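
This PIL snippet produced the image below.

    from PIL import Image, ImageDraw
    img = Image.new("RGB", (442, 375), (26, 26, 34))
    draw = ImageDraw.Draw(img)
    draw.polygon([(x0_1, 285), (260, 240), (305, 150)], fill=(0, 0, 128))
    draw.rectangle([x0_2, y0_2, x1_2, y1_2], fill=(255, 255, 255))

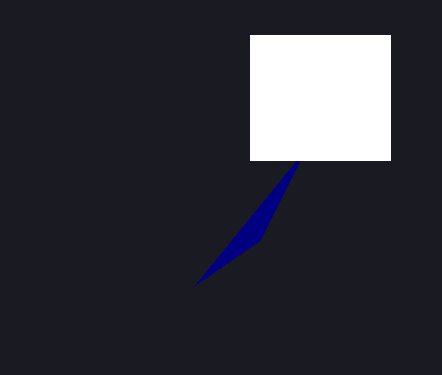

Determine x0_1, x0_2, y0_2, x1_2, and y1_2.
x0_1 = 195; x0_2 = 250; y0_2 = 35; x1_2 = 390; y1_2 = 160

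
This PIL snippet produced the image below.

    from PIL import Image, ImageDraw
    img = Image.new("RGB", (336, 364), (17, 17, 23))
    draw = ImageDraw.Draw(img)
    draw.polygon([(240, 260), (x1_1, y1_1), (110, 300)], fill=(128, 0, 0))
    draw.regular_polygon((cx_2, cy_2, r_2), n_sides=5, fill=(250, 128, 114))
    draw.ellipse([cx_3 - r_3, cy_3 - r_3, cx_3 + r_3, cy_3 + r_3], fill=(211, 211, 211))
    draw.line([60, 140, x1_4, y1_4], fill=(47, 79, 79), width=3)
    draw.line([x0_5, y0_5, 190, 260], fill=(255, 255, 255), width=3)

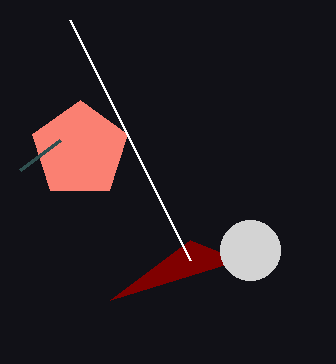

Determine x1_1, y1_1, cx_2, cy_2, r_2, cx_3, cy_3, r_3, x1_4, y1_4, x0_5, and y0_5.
x1_1 = 190, y1_1 = 240, cx_2 = 80, cy_2 = 150, r_2 = 50, cx_3 = 250, cy_3 = 250, r_3 = 30, x1_4 = 20, y1_4 = 170, x0_5 = 70, y0_5 = 20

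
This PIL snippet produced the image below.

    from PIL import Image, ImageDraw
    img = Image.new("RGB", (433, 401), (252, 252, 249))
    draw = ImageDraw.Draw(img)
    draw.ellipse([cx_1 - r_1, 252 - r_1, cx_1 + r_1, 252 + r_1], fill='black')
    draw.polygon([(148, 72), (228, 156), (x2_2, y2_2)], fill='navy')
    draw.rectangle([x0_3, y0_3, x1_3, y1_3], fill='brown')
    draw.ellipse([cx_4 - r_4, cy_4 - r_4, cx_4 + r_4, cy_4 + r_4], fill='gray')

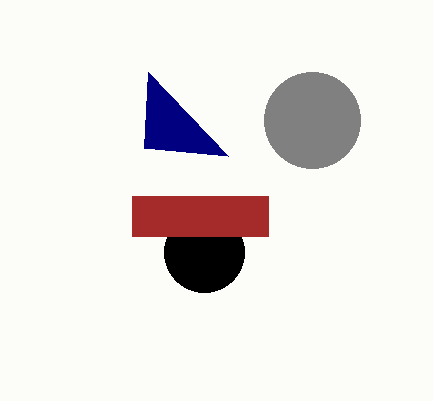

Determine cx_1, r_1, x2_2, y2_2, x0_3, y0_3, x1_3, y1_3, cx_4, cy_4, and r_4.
cx_1 = 204; r_1 = 40; x2_2 = 144; y2_2 = 148; x0_3 = 132; y0_3 = 196; x1_3 = 268; y1_3 = 236; cx_4 = 312; cy_4 = 120; r_4 = 48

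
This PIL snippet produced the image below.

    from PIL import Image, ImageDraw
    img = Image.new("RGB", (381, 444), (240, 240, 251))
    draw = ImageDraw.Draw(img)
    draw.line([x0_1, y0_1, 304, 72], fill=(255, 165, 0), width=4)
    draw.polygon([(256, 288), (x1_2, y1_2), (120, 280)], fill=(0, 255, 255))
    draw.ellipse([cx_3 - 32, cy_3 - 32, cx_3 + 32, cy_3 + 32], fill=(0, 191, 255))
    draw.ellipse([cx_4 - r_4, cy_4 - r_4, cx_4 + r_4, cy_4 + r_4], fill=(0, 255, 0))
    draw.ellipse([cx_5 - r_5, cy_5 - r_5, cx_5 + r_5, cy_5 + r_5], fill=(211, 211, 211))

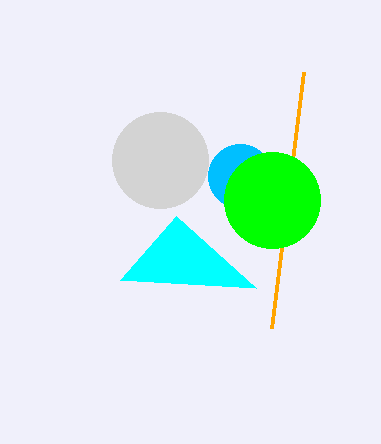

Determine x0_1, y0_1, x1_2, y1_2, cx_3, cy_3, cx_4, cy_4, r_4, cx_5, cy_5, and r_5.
x0_1 = 272
y0_1 = 328
x1_2 = 176
y1_2 = 216
cx_3 = 240
cy_3 = 176
cx_4 = 272
cy_4 = 200
r_4 = 48
cx_5 = 160
cy_5 = 160
r_5 = 48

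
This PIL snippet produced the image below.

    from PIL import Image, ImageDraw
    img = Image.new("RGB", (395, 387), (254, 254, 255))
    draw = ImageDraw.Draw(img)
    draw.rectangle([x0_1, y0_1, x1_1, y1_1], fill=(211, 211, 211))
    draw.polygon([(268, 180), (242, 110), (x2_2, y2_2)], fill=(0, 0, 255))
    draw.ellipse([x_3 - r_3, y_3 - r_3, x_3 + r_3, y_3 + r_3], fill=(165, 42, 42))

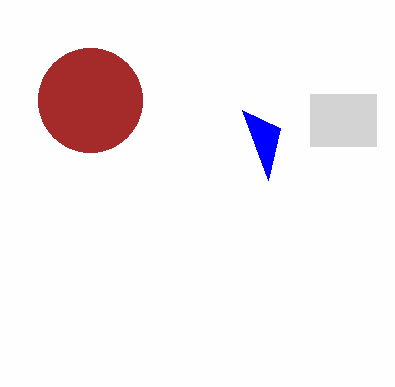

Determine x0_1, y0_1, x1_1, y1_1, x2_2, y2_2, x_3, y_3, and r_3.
x0_1 = 310, y0_1 = 94, x1_1 = 376, y1_1 = 146, x2_2 = 280, y2_2 = 128, x_3 = 90, y_3 = 100, r_3 = 52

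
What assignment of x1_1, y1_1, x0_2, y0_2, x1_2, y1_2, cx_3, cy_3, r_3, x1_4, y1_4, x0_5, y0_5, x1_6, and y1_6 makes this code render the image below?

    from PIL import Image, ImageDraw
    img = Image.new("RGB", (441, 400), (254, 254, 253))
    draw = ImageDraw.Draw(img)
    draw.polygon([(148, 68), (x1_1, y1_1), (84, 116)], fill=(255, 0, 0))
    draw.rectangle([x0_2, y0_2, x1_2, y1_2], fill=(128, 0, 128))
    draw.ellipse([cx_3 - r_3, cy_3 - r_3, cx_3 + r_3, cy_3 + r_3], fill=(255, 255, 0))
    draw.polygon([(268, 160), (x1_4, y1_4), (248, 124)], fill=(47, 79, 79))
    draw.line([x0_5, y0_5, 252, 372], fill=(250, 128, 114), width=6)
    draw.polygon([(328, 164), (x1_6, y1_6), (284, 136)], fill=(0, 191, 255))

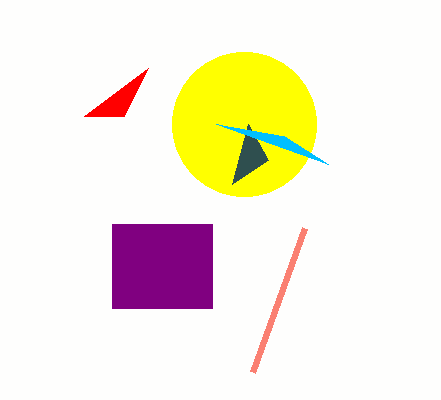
x1_1 = 124
y1_1 = 116
x0_2 = 112
y0_2 = 224
x1_2 = 212
y1_2 = 308
cx_3 = 244
cy_3 = 124
r_3 = 72
x1_4 = 232
y1_4 = 184
x0_5 = 304
y0_5 = 228
x1_6 = 216
y1_6 = 124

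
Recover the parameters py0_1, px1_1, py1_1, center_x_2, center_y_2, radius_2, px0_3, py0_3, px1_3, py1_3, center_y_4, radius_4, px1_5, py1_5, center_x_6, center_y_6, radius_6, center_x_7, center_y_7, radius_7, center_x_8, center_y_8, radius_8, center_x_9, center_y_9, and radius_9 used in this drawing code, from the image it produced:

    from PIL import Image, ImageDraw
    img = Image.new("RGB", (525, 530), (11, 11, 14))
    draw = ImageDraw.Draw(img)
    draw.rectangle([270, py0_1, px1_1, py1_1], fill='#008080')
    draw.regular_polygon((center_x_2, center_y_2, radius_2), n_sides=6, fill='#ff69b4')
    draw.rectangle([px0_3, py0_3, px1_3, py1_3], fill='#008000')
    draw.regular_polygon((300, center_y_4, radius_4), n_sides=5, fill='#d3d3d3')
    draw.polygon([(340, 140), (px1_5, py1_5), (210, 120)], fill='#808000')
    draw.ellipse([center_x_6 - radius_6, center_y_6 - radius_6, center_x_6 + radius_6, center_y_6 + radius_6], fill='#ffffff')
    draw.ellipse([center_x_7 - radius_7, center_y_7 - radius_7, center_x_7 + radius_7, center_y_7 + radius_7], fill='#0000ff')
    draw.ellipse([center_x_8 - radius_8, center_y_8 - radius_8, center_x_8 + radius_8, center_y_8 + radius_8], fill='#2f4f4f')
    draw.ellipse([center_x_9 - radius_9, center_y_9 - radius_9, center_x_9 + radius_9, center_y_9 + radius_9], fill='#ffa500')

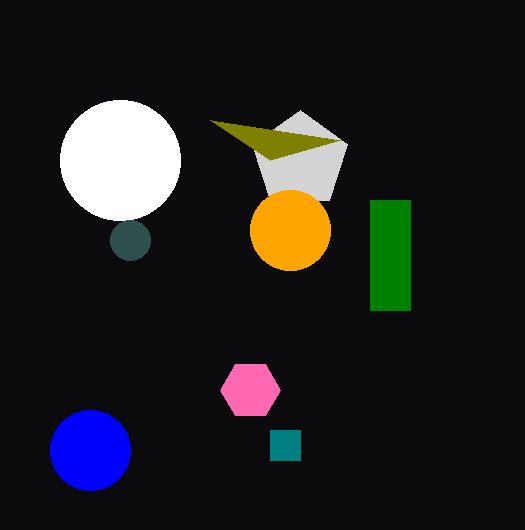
py0_1 = 430
px1_1 = 300
py1_1 = 460
center_x_2 = 250
center_y_2 = 390
radius_2 = 30
px0_3 = 370
py0_3 = 200
px1_3 = 410
py1_3 = 310
center_y_4 = 160
radius_4 = 50
px1_5 = 270
py1_5 = 160
center_x_6 = 120
center_y_6 = 160
radius_6 = 60
center_x_7 = 90
center_y_7 = 450
radius_7 = 40
center_x_8 = 130
center_y_8 = 240
radius_8 = 20
center_x_9 = 290
center_y_9 = 230
radius_9 = 40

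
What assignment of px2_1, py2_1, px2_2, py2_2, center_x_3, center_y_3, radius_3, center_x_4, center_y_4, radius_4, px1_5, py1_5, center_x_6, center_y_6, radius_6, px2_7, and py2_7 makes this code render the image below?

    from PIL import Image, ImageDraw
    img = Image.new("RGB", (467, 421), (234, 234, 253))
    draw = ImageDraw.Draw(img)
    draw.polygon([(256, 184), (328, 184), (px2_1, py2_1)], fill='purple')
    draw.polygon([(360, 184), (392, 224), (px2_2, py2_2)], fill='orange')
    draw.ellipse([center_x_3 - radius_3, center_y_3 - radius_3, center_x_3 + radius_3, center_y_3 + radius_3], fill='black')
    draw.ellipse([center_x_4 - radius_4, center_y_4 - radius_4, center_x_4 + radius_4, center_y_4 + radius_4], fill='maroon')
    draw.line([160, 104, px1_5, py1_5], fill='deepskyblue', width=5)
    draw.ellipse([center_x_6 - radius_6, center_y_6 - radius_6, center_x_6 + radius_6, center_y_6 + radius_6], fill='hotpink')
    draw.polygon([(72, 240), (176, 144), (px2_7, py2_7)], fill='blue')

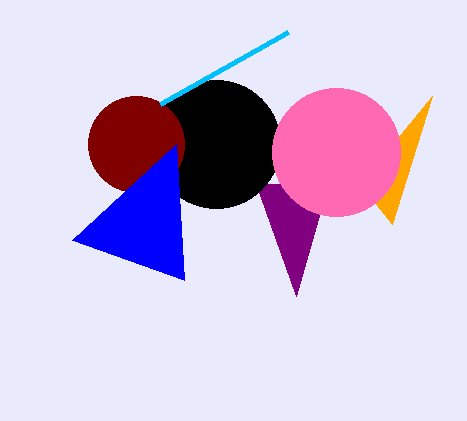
px2_1 = 296; py2_1 = 296; px2_2 = 432; py2_2 = 96; center_x_3 = 216; center_y_3 = 144; radius_3 = 64; center_x_4 = 136; center_y_4 = 144; radius_4 = 48; px1_5 = 288; py1_5 = 32; center_x_6 = 336; center_y_6 = 152; radius_6 = 64; px2_7 = 184; py2_7 = 280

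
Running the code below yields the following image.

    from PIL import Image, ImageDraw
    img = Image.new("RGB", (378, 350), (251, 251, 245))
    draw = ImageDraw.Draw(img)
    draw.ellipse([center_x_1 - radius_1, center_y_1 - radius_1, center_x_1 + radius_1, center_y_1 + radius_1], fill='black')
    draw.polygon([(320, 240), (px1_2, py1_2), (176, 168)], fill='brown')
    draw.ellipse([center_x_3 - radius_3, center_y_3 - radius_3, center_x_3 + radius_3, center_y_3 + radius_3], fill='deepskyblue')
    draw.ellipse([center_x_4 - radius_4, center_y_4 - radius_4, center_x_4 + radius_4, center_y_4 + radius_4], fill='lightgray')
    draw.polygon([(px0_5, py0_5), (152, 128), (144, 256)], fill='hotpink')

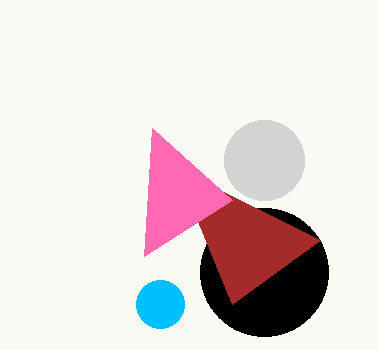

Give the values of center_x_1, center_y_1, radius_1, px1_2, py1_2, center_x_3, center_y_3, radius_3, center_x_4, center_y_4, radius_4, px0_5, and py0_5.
center_x_1 = 264; center_y_1 = 272; radius_1 = 64; px1_2 = 232; py1_2 = 304; center_x_3 = 160; center_y_3 = 304; radius_3 = 24; center_x_4 = 264; center_y_4 = 160; radius_4 = 40; px0_5 = 232; py0_5 = 200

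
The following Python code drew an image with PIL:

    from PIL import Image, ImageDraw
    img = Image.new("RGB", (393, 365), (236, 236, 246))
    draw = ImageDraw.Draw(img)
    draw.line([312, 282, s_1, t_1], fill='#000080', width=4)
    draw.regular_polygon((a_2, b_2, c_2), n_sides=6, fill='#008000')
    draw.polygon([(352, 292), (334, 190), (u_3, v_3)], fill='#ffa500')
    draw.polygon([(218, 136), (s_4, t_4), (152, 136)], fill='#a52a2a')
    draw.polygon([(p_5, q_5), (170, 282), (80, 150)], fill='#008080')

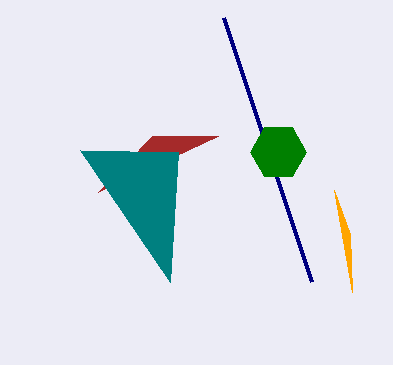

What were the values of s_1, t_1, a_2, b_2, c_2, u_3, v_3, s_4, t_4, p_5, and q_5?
s_1 = 224, t_1 = 18, a_2 = 278, b_2 = 152, c_2 = 28, u_3 = 350, v_3 = 234, s_4 = 98, t_4 = 192, p_5 = 178, q_5 = 152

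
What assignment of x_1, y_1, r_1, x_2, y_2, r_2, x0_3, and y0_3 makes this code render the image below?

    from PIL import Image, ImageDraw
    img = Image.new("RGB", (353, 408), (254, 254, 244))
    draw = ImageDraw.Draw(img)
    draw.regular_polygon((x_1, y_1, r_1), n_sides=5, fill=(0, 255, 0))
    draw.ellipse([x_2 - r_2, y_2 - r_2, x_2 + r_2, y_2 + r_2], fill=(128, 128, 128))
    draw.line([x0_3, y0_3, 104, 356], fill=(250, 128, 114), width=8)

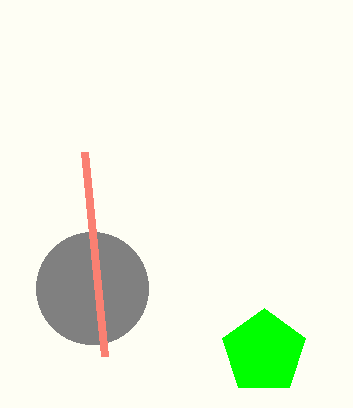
x_1 = 264
y_1 = 352
r_1 = 44
x_2 = 92
y_2 = 288
r_2 = 56
x0_3 = 84
y0_3 = 152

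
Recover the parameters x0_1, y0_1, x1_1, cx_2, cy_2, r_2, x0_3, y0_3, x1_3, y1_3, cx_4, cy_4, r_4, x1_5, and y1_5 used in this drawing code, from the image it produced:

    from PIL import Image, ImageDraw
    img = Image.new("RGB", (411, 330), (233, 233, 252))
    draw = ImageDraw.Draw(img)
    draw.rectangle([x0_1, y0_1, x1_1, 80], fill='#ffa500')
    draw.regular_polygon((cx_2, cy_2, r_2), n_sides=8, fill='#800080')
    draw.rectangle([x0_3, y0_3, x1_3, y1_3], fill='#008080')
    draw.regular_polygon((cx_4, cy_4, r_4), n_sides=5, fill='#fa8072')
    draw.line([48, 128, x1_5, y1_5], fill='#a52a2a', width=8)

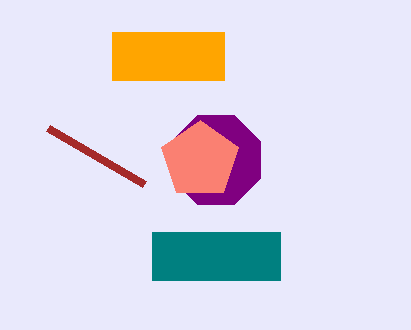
x0_1 = 112; y0_1 = 32; x1_1 = 224; cx_2 = 216; cy_2 = 160; r_2 = 48; x0_3 = 152; y0_3 = 232; x1_3 = 280; y1_3 = 280; cx_4 = 200; cy_4 = 160; r_4 = 40; x1_5 = 144; y1_5 = 184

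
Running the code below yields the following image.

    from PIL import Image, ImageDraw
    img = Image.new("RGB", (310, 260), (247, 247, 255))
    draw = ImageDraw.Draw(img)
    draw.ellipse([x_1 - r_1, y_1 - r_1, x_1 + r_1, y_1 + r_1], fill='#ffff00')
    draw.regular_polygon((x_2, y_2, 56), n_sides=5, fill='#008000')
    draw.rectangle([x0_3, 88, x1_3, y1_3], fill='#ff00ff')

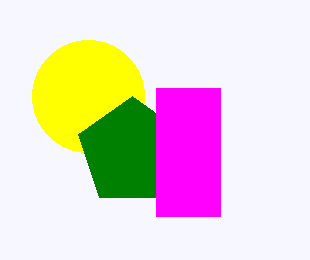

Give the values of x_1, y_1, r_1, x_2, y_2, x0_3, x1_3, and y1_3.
x_1 = 88, y_1 = 96, r_1 = 56, x_2 = 132, y_2 = 152, x0_3 = 156, x1_3 = 220, y1_3 = 216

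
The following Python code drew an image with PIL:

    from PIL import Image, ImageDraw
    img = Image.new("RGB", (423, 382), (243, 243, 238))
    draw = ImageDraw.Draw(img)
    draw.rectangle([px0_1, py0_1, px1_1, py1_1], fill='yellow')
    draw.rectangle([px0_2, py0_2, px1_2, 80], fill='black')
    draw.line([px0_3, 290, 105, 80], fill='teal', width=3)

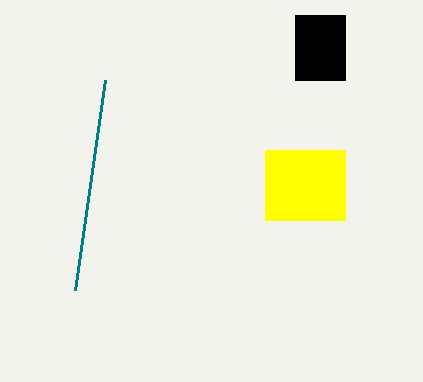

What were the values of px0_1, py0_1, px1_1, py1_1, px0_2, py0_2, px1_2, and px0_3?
px0_1 = 265
py0_1 = 150
px1_1 = 345
py1_1 = 220
px0_2 = 295
py0_2 = 15
px1_2 = 345
px0_3 = 75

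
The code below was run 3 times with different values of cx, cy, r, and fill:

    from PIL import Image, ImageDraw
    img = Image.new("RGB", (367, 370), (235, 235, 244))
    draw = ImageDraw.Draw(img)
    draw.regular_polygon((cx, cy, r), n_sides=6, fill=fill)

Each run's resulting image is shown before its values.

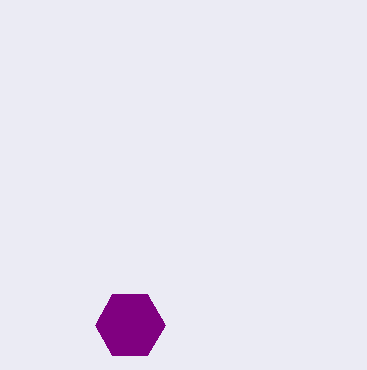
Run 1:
cx = 130; cy = 325; r = 35; fill = 'purple'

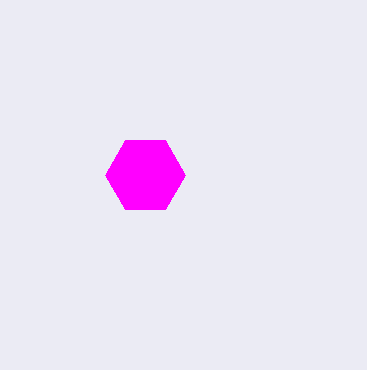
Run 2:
cx = 145; cy = 175; r = 40; fill = 'magenta'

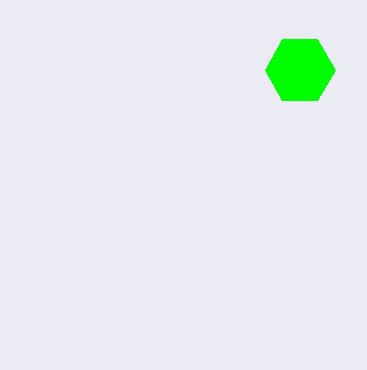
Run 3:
cx = 300
cy = 70
r = 35
fill = 'lime'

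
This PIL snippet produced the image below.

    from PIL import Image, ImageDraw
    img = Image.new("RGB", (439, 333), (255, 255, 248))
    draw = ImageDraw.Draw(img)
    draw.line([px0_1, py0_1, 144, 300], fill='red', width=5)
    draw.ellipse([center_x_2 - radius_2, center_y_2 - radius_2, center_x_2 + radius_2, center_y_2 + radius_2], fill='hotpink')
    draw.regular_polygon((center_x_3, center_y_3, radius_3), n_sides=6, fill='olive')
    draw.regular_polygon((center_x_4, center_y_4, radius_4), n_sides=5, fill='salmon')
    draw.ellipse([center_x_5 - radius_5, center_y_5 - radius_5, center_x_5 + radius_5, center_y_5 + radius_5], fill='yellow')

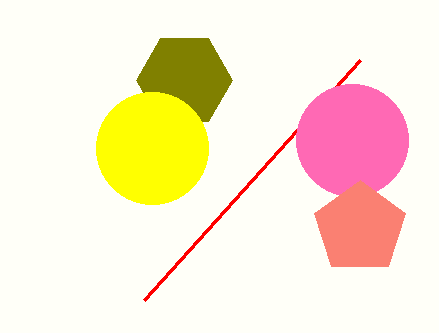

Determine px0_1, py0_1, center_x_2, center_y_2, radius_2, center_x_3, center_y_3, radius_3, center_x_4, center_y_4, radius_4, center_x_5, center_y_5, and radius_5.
px0_1 = 360
py0_1 = 60
center_x_2 = 352
center_y_2 = 140
radius_2 = 56
center_x_3 = 184
center_y_3 = 80
radius_3 = 48
center_x_4 = 360
center_y_4 = 228
radius_4 = 48
center_x_5 = 152
center_y_5 = 148
radius_5 = 56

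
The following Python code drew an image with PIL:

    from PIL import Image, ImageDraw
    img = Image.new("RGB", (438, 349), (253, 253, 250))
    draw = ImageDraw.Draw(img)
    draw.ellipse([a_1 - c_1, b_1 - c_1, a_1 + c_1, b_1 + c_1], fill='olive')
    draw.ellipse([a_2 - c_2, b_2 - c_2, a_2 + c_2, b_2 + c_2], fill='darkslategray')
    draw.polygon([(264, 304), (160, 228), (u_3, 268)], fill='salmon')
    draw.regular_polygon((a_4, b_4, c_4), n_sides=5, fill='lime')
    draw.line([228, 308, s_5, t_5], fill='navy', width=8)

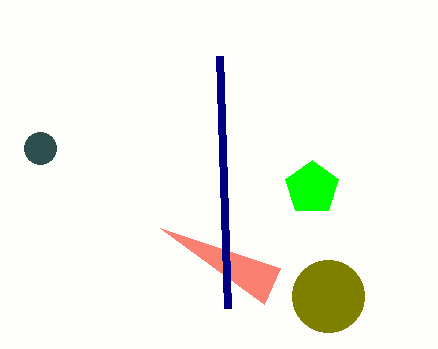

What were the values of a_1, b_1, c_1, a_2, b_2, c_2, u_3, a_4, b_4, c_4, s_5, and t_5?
a_1 = 328
b_1 = 296
c_1 = 36
a_2 = 40
b_2 = 148
c_2 = 16
u_3 = 280
a_4 = 312
b_4 = 188
c_4 = 28
s_5 = 220
t_5 = 56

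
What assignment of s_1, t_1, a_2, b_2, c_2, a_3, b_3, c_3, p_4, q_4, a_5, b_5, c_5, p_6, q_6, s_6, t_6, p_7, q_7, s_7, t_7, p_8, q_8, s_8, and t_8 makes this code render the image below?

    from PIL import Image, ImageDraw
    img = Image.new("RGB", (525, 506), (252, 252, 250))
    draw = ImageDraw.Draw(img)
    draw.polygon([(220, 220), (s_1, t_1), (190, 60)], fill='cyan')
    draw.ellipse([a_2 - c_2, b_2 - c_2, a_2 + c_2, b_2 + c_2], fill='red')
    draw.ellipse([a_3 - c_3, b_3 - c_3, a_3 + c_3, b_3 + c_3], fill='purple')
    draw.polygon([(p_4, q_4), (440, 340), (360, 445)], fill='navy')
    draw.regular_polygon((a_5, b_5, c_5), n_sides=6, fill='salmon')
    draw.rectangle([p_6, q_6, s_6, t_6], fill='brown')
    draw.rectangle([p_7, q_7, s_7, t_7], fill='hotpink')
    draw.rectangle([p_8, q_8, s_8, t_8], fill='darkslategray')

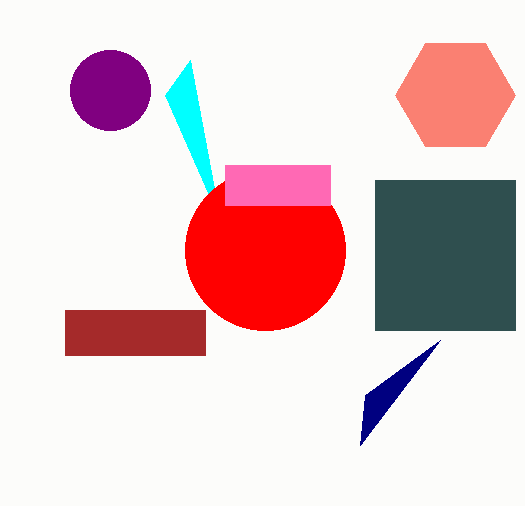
s_1 = 165; t_1 = 95; a_2 = 265; b_2 = 250; c_2 = 80; a_3 = 110; b_3 = 90; c_3 = 40; p_4 = 365; q_4 = 395; a_5 = 455; b_5 = 95; c_5 = 60; p_6 = 65; q_6 = 310; s_6 = 205; t_6 = 355; p_7 = 225; q_7 = 165; s_7 = 330; t_7 = 205; p_8 = 375; q_8 = 180; s_8 = 515; t_8 = 330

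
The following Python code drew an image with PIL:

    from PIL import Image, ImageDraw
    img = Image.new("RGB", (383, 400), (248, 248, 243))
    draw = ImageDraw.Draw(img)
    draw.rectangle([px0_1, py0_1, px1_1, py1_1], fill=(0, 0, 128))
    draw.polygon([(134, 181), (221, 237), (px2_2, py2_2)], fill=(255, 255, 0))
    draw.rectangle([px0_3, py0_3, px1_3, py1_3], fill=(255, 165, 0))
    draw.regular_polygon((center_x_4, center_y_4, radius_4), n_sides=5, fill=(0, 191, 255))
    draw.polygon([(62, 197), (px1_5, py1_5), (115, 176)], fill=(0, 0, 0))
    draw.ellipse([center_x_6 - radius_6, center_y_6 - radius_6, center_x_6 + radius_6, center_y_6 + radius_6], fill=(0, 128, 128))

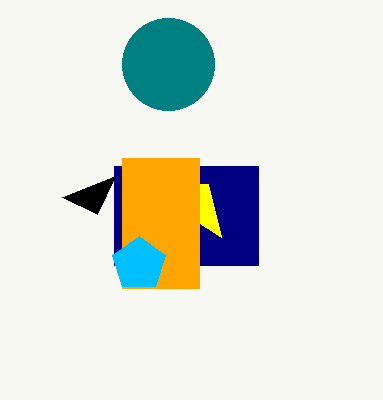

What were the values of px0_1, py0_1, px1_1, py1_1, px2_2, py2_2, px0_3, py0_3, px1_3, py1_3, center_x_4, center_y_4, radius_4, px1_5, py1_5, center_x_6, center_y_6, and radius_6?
px0_1 = 114
py0_1 = 166
px1_1 = 258
py1_1 = 265
px2_2 = 208
py2_2 = 184
px0_3 = 122
py0_3 = 158
px1_3 = 199
py1_3 = 288
center_x_4 = 139
center_y_4 = 264
radius_4 = 28
px1_5 = 97
py1_5 = 214
center_x_6 = 168
center_y_6 = 64
radius_6 = 46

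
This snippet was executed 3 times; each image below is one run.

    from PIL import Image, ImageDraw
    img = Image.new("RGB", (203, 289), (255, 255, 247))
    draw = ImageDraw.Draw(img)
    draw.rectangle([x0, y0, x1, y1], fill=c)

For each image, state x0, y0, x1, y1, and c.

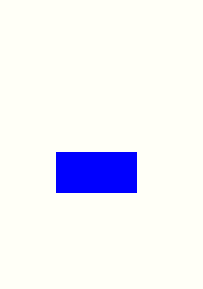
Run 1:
x0 = 56, y0 = 152, x1 = 136, y1 = 192, c = 'blue'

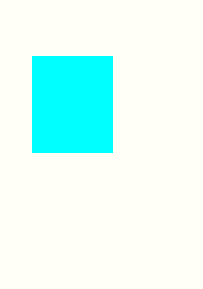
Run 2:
x0 = 32
y0 = 56
x1 = 112
y1 = 152
c = 'cyan'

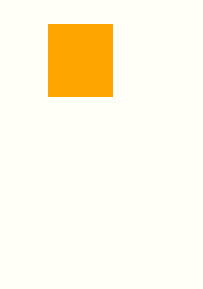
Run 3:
x0 = 48; y0 = 24; x1 = 112; y1 = 96; c = 'orange'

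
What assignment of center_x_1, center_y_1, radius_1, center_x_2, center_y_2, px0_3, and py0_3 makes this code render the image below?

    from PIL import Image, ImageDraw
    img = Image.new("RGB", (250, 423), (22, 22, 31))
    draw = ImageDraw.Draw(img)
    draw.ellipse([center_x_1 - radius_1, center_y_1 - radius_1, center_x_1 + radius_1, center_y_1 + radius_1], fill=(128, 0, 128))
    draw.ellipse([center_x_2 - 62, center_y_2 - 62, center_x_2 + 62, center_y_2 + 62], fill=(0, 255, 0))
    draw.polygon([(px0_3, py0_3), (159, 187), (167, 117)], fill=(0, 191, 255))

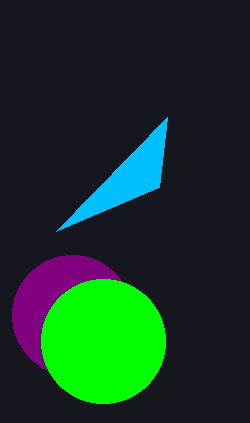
center_x_1 = 72
center_y_1 = 315
radius_1 = 60
center_x_2 = 103
center_y_2 = 341
px0_3 = 56
py0_3 = 231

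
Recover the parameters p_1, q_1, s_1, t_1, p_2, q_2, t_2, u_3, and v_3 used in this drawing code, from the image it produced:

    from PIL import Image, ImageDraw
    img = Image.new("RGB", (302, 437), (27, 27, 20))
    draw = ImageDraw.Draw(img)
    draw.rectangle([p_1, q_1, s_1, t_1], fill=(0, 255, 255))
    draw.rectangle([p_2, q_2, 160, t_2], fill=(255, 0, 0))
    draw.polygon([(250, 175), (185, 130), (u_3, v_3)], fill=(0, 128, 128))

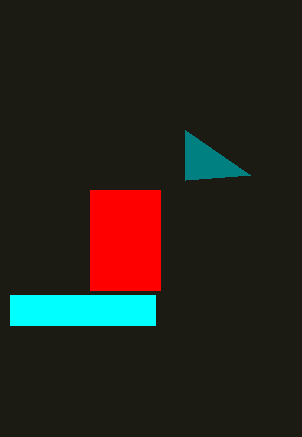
p_1 = 10, q_1 = 295, s_1 = 155, t_1 = 325, p_2 = 90, q_2 = 190, t_2 = 290, u_3 = 185, v_3 = 180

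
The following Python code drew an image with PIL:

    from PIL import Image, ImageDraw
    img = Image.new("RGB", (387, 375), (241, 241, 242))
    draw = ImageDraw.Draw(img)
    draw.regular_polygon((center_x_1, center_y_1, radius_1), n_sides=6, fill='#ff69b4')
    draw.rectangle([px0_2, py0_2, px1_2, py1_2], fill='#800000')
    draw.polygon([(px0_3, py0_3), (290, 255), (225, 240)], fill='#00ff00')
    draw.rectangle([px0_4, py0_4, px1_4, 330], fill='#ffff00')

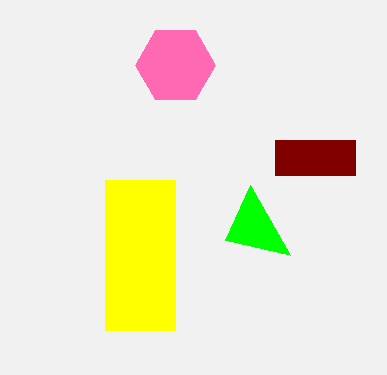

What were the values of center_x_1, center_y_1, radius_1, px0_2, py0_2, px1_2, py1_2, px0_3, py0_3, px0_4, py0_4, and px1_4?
center_x_1 = 175, center_y_1 = 65, radius_1 = 40, px0_2 = 275, py0_2 = 140, px1_2 = 355, py1_2 = 175, px0_3 = 250, py0_3 = 185, px0_4 = 105, py0_4 = 180, px1_4 = 175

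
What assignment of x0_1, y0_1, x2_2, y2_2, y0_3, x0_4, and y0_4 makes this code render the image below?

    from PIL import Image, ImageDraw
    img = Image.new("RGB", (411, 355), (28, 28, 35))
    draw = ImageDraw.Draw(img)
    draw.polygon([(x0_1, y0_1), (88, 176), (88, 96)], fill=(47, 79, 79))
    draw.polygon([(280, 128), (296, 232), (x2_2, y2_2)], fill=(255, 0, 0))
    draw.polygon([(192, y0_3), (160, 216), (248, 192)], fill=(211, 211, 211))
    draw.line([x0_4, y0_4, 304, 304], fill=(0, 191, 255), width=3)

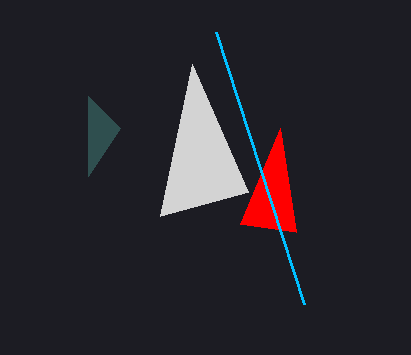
x0_1 = 120
y0_1 = 128
x2_2 = 240
y2_2 = 224
y0_3 = 64
x0_4 = 216
y0_4 = 32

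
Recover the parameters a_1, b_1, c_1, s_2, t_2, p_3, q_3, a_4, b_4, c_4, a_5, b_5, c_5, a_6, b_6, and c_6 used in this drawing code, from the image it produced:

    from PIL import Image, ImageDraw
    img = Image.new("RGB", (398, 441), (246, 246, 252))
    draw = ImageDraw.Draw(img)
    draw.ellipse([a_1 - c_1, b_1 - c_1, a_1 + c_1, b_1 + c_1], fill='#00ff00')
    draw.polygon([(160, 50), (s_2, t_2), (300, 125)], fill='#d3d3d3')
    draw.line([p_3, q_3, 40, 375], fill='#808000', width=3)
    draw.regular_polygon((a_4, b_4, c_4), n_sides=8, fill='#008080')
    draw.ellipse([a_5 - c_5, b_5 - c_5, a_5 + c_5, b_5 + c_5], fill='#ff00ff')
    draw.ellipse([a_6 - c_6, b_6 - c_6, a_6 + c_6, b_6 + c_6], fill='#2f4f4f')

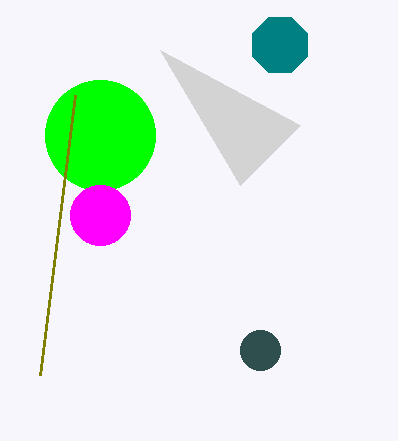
a_1 = 100
b_1 = 135
c_1 = 55
s_2 = 240
t_2 = 185
p_3 = 75
q_3 = 95
a_4 = 280
b_4 = 45
c_4 = 30
a_5 = 100
b_5 = 215
c_5 = 30
a_6 = 260
b_6 = 350
c_6 = 20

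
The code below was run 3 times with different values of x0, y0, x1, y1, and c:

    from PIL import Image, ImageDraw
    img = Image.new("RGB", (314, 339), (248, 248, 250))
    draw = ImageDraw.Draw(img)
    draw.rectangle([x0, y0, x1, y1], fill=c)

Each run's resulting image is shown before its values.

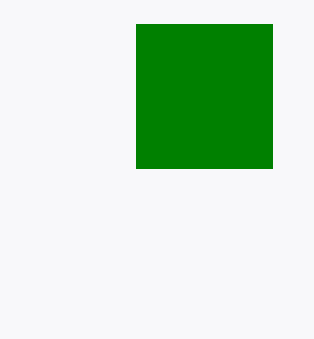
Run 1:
x0 = 136
y0 = 24
x1 = 272
y1 = 168
c = 'green'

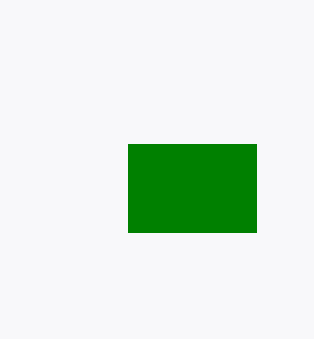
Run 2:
x0 = 128, y0 = 144, x1 = 256, y1 = 232, c = 'green'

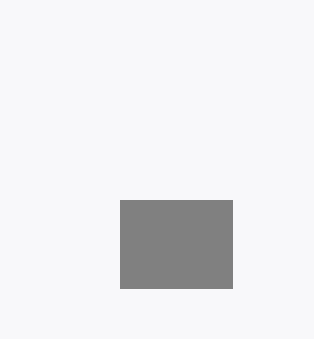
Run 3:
x0 = 120
y0 = 200
x1 = 232
y1 = 288
c = 'gray'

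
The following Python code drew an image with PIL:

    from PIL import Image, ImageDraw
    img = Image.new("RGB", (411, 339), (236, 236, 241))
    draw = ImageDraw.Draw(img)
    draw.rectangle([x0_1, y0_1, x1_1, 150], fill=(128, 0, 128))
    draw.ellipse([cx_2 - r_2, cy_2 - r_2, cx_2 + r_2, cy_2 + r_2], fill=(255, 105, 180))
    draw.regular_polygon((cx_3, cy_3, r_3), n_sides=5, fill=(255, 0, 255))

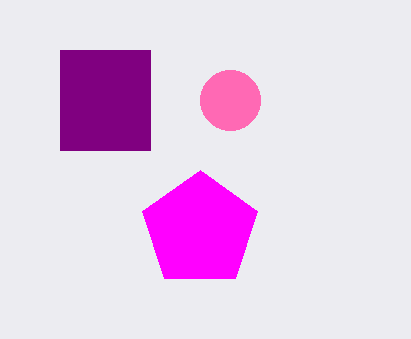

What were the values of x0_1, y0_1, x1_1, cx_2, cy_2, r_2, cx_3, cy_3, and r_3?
x0_1 = 60; y0_1 = 50; x1_1 = 150; cx_2 = 230; cy_2 = 100; r_2 = 30; cx_3 = 200; cy_3 = 230; r_3 = 60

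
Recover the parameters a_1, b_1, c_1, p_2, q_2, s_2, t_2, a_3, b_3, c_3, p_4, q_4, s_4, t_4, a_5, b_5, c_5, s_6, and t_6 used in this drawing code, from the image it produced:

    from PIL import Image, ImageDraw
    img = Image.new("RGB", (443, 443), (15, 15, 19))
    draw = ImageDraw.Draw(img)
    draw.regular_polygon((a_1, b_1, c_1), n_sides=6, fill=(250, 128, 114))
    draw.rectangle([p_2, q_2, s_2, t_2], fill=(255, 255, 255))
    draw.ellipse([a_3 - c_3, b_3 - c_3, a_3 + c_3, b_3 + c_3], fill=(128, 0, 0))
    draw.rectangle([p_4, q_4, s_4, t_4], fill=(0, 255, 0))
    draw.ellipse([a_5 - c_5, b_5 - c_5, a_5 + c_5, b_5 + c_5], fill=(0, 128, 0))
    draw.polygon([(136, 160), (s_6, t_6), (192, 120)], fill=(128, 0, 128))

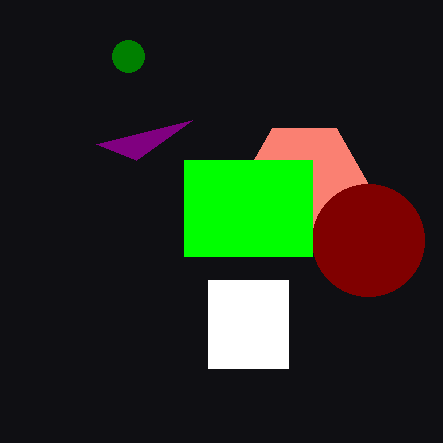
a_1 = 304, b_1 = 184, c_1 = 64, p_2 = 208, q_2 = 280, s_2 = 288, t_2 = 368, a_3 = 368, b_3 = 240, c_3 = 56, p_4 = 184, q_4 = 160, s_4 = 312, t_4 = 256, a_5 = 128, b_5 = 56, c_5 = 16, s_6 = 96, t_6 = 144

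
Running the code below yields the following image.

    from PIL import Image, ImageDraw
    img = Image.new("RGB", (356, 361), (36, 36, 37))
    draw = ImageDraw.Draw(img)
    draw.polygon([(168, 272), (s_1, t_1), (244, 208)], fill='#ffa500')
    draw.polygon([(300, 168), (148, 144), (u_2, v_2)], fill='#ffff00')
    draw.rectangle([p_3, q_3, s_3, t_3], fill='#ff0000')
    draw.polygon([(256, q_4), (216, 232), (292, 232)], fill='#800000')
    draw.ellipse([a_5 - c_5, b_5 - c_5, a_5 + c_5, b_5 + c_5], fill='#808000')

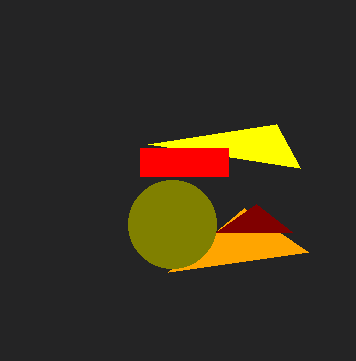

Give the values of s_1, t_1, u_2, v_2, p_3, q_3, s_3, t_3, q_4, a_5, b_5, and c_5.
s_1 = 308; t_1 = 252; u_2 = 276; v_2 = 124; p_3 = 140; q_3 = 148; s_3 = 228; t_3 = 176; q_4 = 204; a_5 = 172; b_5 = 224; c_5 = 44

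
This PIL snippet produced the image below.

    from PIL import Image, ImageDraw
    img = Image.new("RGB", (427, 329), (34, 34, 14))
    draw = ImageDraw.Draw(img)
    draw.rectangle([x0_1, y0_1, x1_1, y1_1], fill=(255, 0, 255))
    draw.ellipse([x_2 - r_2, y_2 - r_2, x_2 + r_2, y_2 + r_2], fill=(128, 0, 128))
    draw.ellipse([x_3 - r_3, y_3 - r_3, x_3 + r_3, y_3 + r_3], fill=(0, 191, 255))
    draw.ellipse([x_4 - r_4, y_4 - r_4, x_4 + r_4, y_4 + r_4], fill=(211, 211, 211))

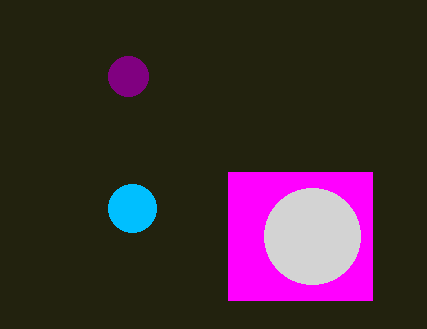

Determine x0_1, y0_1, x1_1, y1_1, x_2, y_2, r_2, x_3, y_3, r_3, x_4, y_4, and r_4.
x0_1 = 228, y0_1 = 172, x1_1 = 372, y1_1 = 300, x_2 = 128, y_2 = 76, r_2 = 20, x_3 = 132, y_3 = 208, r_3 = 24, x_4 = 312, y_4 = 236, r_4 = 48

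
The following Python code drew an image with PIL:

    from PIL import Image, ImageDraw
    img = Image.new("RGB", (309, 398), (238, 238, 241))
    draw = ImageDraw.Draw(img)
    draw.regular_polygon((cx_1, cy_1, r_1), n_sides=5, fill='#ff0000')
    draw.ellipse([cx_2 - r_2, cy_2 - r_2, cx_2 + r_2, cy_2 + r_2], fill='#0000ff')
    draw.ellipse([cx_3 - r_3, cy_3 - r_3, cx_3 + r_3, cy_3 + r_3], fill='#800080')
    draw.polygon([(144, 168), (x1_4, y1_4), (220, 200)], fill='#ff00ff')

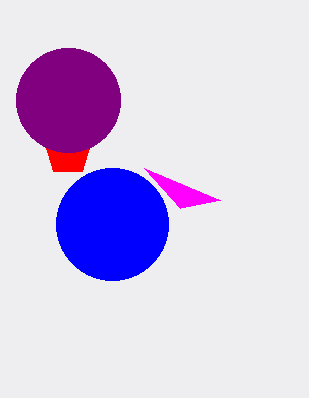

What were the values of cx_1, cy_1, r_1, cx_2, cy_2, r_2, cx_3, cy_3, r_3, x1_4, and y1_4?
cx_1 = 68, cy_1 = 152, r_1 = 24, cx_2 = 112, cy_2 = 224, r_2 = 56, cx_3 = 68, cy_3 = 100, r_3 = 52, x1_4 = 180, y1_4 = 208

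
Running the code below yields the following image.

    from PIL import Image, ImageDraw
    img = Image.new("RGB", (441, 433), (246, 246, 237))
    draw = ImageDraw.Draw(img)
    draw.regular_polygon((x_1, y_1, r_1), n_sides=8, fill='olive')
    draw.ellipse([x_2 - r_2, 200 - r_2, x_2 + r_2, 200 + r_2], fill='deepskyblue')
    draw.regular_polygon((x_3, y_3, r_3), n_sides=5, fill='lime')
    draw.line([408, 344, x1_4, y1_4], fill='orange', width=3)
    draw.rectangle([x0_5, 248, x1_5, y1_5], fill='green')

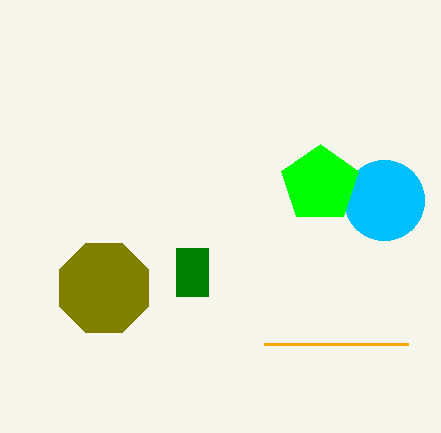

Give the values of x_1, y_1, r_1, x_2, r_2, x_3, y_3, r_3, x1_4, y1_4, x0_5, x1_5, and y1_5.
x_1 = 104
y_1 = 288
r_1 = 48
x_2 = 384
r_2 = 40
x_3 = 320
y_3 = 184
r_3 = 40
x1_4 = 264
y1_4 = 344
x0_5 = 176
x1_5 = 208
y1_5 = 296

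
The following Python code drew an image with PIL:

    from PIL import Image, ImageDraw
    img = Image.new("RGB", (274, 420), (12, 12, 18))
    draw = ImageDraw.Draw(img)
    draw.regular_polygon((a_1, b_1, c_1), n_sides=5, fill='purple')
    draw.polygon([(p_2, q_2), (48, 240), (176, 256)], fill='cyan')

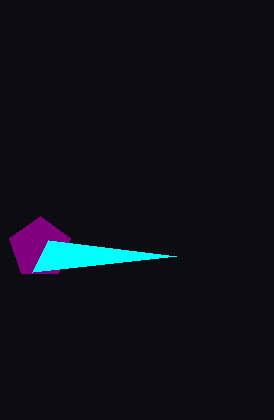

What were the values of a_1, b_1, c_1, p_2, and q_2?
a_1 = 40, b_1 = 248, c_1 = 32, p_2 = 32, q_2 = 272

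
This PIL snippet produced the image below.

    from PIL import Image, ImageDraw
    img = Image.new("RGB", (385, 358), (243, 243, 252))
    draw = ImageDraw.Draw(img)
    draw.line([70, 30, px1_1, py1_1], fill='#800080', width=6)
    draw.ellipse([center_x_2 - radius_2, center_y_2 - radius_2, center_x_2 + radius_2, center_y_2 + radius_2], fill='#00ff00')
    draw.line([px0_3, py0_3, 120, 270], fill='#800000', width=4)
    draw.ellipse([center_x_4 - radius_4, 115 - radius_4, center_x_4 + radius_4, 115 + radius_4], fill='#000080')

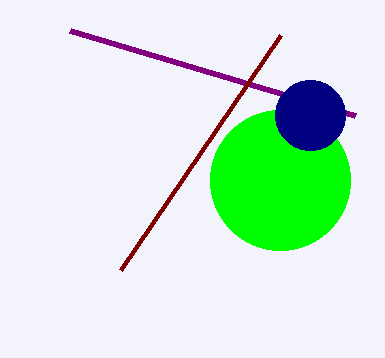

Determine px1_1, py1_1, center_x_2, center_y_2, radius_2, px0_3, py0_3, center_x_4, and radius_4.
px1_1 = 355
py1_1 = 115
center_x_2 = 280
center_y_2 = 180
radius_2 = 70
px0_3 = 280
py0_3 = 35
center_x_4 = 310
radius_4 = 35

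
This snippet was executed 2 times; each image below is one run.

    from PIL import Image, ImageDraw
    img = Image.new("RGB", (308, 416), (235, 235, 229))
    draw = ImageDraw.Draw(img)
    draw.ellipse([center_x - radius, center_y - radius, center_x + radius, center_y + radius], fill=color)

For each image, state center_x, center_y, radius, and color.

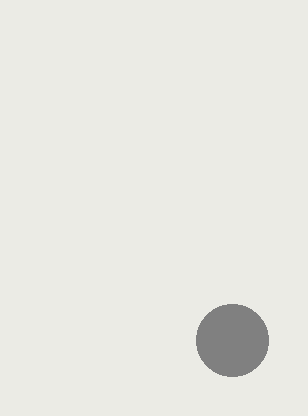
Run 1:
center_x = 232, center_y = 340, radius = 36, color = 'gray'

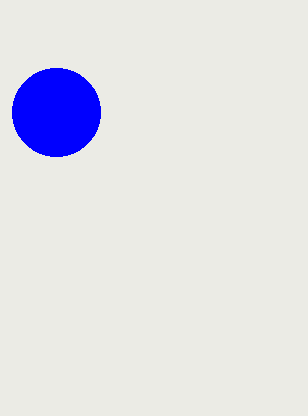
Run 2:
center_x = 56, center_y = 112, radius = 44, color = 'blue'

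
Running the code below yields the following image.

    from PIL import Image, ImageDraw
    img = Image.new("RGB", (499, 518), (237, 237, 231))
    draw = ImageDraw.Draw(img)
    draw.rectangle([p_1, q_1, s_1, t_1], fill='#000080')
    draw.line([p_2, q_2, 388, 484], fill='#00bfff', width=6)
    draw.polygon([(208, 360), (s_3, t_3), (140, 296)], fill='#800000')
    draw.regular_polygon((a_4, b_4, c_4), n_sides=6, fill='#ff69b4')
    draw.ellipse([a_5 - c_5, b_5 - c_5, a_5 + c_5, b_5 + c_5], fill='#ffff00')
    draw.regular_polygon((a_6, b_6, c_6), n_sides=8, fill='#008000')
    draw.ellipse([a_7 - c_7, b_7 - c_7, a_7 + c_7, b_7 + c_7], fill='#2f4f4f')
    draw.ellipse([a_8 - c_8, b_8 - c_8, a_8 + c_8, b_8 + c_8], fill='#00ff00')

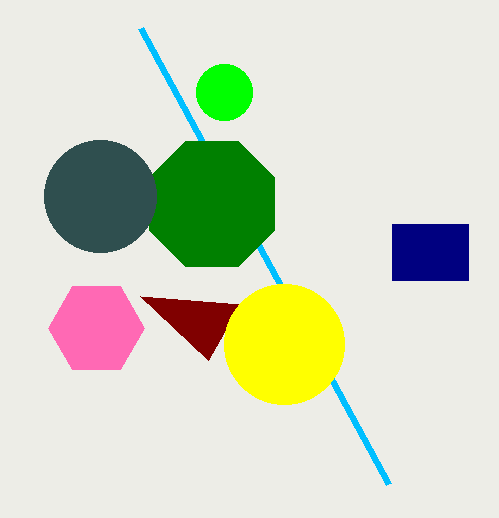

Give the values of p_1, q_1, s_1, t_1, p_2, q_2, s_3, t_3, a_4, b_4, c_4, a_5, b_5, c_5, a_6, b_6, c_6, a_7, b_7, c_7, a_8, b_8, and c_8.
p_1 = 392
q_1 = 224
s_1 = 468
t_1 = 280
p_2 = 140
q_2 = 28
s_3 = 240
t_3 = 304
a_4 = 96
b_4 = 328
c_4 = 48
a_5 = 284
b_5 = 344
c_5 = 60
a_6 = 212
b_6 = 204
c_6 = 68
a_7 = 100
b_7 = 196
c_7 = 56
a_8 = 224
b_8 = 92
c_8 = 28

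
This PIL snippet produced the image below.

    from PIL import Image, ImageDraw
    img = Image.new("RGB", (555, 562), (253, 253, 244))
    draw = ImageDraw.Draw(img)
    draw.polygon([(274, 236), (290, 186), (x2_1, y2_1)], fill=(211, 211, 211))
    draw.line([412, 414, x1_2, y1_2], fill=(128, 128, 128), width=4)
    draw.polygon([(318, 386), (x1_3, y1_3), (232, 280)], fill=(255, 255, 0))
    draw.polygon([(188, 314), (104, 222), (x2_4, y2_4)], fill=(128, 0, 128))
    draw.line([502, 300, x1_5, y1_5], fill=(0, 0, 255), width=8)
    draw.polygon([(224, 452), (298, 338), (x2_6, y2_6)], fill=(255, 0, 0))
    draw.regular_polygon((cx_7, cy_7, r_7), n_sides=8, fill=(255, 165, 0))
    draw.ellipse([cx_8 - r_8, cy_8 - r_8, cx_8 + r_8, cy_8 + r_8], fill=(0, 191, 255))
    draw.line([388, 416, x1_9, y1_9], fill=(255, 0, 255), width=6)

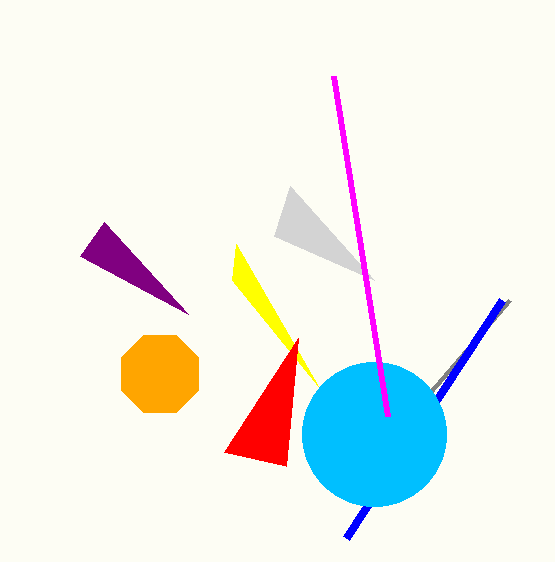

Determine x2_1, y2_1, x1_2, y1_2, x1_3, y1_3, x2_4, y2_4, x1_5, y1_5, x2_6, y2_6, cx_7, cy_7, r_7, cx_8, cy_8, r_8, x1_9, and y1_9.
x2_1 = 374
y2_1 = 280
x1_2 = 510
y1_2 = 300
x1_3 = 236
y1_3 = 244
x2_4 = 80
y2_4 = 256
x1_5 = 346
y1_5 = 538
x2_6 = 286
y2_6 = 466
cx_7 = 160
cy_7 = 374
r_7 = 42
cx_8 = 374
cy_8 = 434
r_8 = 72
x1_9 = 334
y1_9 = 76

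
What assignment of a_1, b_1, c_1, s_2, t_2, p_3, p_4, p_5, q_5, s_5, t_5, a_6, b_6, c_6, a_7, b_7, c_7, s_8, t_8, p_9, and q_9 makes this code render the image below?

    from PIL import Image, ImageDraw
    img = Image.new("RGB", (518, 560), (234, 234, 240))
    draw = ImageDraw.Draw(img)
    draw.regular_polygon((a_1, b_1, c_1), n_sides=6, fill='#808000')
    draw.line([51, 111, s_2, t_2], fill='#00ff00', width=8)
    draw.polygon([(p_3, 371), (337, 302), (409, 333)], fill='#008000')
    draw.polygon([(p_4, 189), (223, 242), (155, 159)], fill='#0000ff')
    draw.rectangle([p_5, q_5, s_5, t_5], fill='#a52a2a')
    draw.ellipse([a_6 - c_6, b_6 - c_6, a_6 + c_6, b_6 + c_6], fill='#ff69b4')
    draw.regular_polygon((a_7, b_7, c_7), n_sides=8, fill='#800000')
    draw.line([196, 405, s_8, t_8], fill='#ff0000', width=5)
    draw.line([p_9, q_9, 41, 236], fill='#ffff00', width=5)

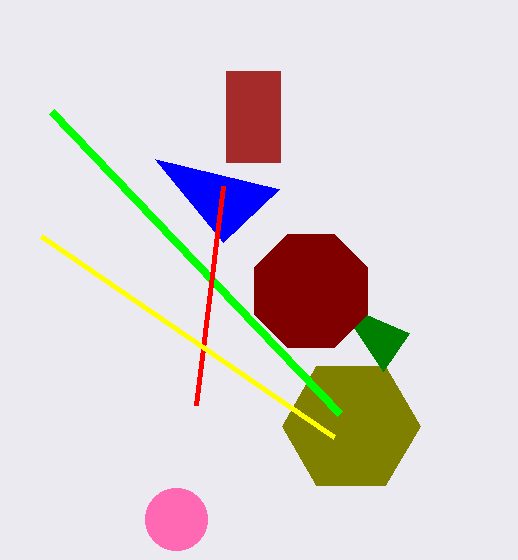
a_1 = 351, b_1 = 426, c_1 = 69, s_2 = 339, t_2 = 413, p_3 = 383, p_4 = 279, p_5 = 226, q_5 = 71, s_5 = 280, t_5 = 162, a_6 = 176, b_6 = 519, c_6 = 31, a_7 = 311, b_7 = 291, c_7 = 61, s_8 = 223, t_8 = 186, p_9 = 334, q_9 = 437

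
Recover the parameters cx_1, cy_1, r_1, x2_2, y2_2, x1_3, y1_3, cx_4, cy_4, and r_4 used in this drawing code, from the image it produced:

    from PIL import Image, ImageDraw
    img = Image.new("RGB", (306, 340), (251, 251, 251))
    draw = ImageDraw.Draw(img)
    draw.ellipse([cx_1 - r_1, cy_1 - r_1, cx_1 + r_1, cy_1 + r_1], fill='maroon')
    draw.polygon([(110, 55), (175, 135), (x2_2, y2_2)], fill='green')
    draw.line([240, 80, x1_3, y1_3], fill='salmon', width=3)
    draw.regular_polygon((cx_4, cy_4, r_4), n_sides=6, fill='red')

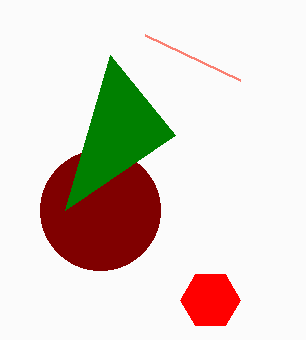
cx_1 = 100
cy_1 = 210
r_1 = 60
x2_2 = 65
y2_2 = 210
x1_3 = 145
y1_3 = 35
cx_4 = 210
cy_4 = 300
r_4 = 30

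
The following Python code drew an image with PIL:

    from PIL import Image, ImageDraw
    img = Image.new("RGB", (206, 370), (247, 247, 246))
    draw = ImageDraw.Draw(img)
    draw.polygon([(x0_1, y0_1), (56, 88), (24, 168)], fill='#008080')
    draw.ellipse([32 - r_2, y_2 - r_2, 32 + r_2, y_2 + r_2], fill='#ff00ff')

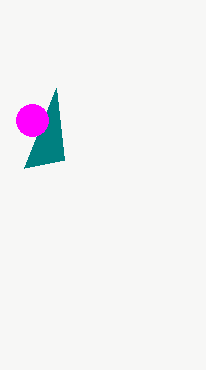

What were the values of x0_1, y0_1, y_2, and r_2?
x0_1 = 64
y0_1 = 160
y_2 = 120
r_2 = 16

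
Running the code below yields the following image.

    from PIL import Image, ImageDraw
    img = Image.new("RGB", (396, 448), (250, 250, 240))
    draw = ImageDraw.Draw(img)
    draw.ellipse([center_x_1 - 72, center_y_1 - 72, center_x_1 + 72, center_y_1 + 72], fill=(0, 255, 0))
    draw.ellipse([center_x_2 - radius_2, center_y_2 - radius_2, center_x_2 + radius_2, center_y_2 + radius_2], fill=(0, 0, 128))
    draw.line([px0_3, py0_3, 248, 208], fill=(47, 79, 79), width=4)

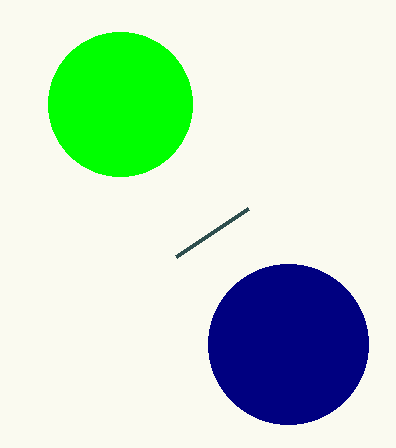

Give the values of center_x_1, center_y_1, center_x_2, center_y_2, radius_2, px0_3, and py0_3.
center_x_1 = 120
center_y_1 = 104
center_x_2 = 288
center_y_2 = 344
radius_2 = 80
px0_3 = 176
py0_3 = 256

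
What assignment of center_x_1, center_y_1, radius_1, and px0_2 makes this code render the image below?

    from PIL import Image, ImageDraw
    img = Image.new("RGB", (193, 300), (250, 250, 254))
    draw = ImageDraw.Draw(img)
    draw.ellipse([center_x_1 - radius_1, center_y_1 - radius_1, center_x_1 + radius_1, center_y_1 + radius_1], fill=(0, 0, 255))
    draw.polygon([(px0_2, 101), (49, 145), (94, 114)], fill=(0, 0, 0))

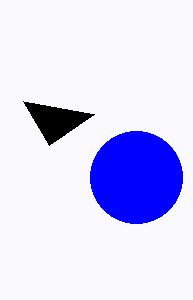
center_x_1 = 136
center_y_1 = 177
radius_1 = 46
px0_2 = 23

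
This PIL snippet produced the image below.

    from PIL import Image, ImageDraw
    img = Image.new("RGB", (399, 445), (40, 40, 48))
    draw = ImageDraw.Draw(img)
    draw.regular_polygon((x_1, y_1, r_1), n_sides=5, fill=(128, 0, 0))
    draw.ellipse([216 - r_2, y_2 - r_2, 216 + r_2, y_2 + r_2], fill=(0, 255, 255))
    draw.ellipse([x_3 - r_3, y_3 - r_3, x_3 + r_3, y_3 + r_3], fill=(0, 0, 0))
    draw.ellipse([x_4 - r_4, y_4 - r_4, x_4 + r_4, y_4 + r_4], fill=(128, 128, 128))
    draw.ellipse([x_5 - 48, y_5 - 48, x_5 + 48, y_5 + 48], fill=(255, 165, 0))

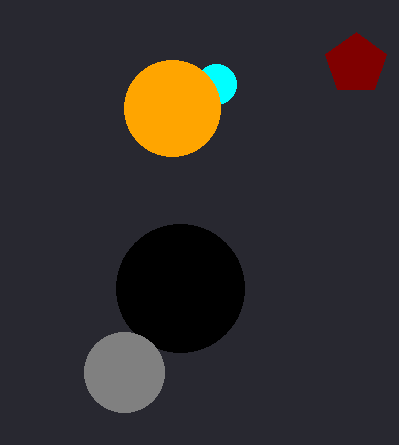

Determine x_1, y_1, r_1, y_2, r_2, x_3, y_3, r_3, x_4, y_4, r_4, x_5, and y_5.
x_1 = 356, y_1 = 64, r_1 = 32, y_2 = 84, r_2 = 20, x_3 = 180, y_3 = 288, r_3 = 64, x_4 = 124, y_4 = 372, r_4 = 40, x_5 = 172, y_5 = 108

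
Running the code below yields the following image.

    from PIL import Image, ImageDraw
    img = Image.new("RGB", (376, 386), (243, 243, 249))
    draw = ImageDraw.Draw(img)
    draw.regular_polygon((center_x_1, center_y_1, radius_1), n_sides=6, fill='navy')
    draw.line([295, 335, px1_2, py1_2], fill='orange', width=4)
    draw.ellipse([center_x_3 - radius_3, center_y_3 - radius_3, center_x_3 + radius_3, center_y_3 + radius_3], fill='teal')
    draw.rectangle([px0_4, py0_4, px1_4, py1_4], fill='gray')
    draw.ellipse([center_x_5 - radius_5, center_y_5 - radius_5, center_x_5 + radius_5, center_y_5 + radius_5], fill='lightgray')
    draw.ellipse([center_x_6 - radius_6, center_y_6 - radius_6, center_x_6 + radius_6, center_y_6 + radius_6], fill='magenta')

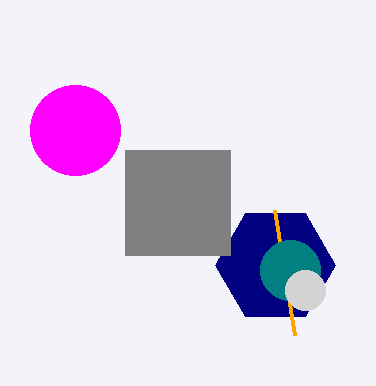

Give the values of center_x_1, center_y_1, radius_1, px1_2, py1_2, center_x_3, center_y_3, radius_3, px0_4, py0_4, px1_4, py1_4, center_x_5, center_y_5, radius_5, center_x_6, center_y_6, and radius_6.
center_x_1 = 275; center_y_1 = 265; radius_1 = 60; px1_2 = 275; py1_2 = 210; center_x_3 = 290; center_y_3 = 270; radius_3 = 30; px0_4 = 125; py0_4 = 150; px1_4 = 230; py1_4 = 255; center_x_5 = 305; center_y_5 = 290; radius_5 = 20; center_x_6 = 75; center_y_6 = 130; radius_6 = 45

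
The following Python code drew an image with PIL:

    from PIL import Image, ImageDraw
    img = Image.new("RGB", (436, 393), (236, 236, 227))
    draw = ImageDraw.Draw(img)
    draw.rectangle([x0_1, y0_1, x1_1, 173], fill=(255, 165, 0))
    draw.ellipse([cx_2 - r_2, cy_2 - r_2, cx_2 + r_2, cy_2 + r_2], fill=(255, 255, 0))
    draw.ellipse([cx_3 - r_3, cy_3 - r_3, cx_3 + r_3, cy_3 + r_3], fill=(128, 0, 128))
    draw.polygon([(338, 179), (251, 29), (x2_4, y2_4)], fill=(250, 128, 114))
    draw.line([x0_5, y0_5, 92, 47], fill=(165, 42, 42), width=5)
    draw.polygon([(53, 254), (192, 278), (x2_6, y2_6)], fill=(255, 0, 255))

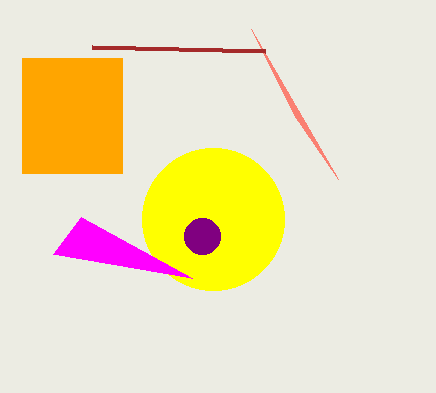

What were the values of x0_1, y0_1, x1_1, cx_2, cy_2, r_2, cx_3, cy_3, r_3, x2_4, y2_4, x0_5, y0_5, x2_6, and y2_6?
x0_1 = 22
y0_1 = 58
x1_1 = 122
cx_2 = 213
cy_2 = 219
r_2 = 71
cx_3 = 202
cy_3 = 236
r_3 = 18
x2_4 = 294
y2_4 = 115
x0_5 = 265
y0_5 = 51
x2_6 = 81
y2_6 = 217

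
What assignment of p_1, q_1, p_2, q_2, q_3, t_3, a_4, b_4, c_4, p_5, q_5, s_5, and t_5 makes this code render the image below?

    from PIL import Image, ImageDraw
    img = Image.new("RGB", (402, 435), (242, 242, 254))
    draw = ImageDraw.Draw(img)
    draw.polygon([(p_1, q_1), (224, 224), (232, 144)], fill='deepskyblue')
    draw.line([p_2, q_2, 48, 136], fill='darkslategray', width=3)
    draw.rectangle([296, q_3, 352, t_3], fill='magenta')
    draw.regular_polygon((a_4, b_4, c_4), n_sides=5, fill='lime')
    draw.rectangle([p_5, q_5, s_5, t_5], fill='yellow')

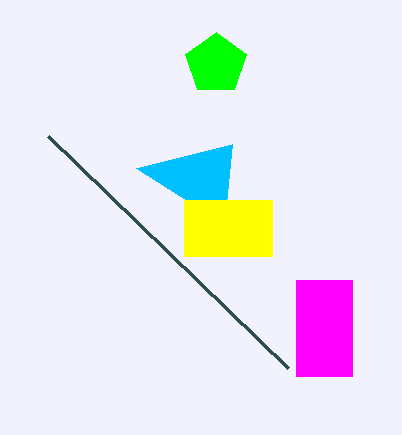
p_1 = 136; q_1 = 168; p_2 = 288; q_2 = 368; q_3 = 280; t_3 = 376; a_4 = 216; b_4 = 64; c_4 = 32; p_5 = 184; q_5 = 200; s_5 = 272; t_5 = 256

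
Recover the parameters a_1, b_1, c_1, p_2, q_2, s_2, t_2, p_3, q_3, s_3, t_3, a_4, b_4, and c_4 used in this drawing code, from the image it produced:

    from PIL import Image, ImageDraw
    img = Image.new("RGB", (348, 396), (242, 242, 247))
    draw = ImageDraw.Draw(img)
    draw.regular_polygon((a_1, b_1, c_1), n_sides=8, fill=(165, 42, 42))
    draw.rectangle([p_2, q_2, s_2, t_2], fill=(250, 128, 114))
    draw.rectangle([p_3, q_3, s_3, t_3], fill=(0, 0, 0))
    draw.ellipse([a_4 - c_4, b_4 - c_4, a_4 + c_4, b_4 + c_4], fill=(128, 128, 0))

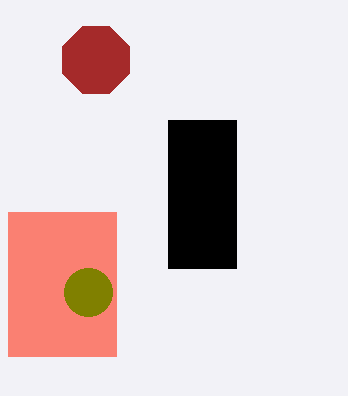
a_1 = 96; b_1 = 60; c_1 = 36; p_2 = 8; q_2 = 212; s_2 = 116; t_2 = 356; p_3 = 168; q_3 = 120; s_3 = 236; t_3 = 268; a_4 = 88; b_4 = 292; c_4 = 24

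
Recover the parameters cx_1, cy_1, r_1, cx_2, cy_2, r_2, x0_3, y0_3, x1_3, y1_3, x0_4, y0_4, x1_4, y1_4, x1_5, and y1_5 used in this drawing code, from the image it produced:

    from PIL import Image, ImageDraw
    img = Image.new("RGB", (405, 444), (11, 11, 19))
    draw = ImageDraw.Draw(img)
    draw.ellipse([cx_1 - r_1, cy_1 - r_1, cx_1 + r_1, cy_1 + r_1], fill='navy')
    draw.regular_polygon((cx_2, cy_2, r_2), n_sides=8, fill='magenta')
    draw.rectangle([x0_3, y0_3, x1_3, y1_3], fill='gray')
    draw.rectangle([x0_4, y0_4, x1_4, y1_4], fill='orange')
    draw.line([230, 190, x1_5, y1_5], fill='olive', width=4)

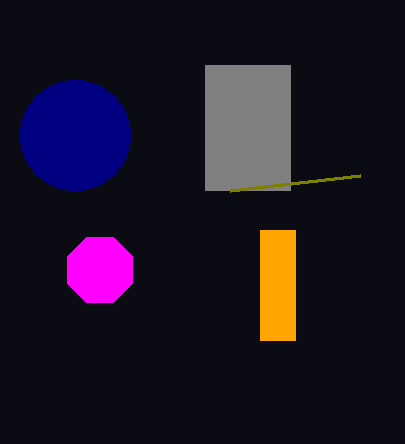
cx_1 = 75
cy_1 = 135
r_1 = 55
cx_2 = 100
cy_2 = 270
r_2 = 35
x0_3 = 205
y0_3 = 65
x1_3 = 290
y1_3 = 190
x0_4 = 260
y0_4 = 230
x1_4 = 295
y1_4 = 340
x1_5 = 360
y1_5 = 175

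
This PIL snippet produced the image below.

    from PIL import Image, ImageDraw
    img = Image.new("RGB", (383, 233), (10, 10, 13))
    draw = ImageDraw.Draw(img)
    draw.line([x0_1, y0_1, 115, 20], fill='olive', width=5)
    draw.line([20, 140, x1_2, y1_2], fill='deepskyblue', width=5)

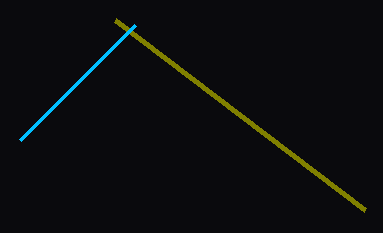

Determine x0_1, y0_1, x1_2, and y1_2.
x0_1 = 365; y0_1 = 210; x1_2 = 135; y1_2 = 25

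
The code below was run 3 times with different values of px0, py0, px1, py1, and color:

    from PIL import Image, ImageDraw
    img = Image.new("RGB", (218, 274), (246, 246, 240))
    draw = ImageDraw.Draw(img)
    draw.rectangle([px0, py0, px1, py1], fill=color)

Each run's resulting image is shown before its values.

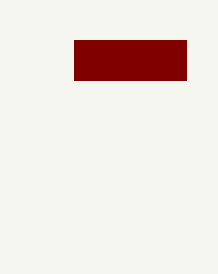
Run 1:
px0 = 74; py0 = 40; px1 = 186; py1 = 80; color = 'maroon'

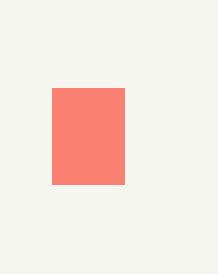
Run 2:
px0 = 52; py0 = 88; px1 = 124; py1 = 184; color = 'salmon'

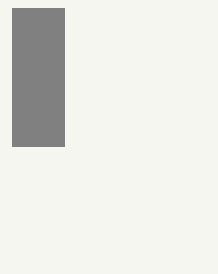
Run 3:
px0 = 12; py0 = 8; px1 = 64; py1 = 146; color = 'gray'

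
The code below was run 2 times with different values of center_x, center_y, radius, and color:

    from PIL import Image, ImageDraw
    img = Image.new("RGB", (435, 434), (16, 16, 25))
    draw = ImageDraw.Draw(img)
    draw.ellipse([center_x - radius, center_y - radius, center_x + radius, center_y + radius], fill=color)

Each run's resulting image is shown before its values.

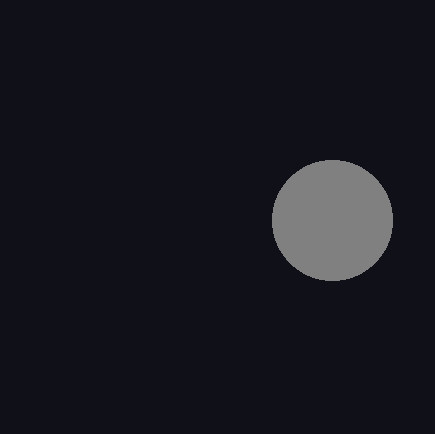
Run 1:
center_x = 332
center_y = 220
radius = 60
color = 'gray'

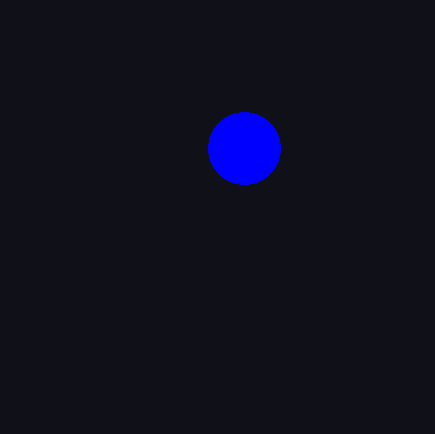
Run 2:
center_x = 244
center_y = 148
radius = 36
color = 'blue'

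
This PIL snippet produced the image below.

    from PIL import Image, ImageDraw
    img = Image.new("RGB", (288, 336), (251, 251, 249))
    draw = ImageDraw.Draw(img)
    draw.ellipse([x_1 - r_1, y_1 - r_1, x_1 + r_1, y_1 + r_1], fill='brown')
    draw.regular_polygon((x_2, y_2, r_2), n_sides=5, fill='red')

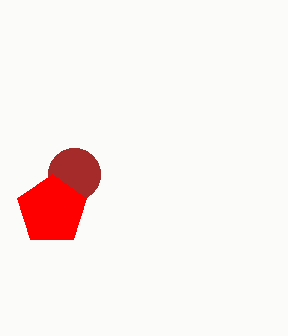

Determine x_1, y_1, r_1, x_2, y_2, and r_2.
x_1 = 74; y_1 = 174; r_1 = 26; x_2 = 52; y_2 = 210; r_2 = 36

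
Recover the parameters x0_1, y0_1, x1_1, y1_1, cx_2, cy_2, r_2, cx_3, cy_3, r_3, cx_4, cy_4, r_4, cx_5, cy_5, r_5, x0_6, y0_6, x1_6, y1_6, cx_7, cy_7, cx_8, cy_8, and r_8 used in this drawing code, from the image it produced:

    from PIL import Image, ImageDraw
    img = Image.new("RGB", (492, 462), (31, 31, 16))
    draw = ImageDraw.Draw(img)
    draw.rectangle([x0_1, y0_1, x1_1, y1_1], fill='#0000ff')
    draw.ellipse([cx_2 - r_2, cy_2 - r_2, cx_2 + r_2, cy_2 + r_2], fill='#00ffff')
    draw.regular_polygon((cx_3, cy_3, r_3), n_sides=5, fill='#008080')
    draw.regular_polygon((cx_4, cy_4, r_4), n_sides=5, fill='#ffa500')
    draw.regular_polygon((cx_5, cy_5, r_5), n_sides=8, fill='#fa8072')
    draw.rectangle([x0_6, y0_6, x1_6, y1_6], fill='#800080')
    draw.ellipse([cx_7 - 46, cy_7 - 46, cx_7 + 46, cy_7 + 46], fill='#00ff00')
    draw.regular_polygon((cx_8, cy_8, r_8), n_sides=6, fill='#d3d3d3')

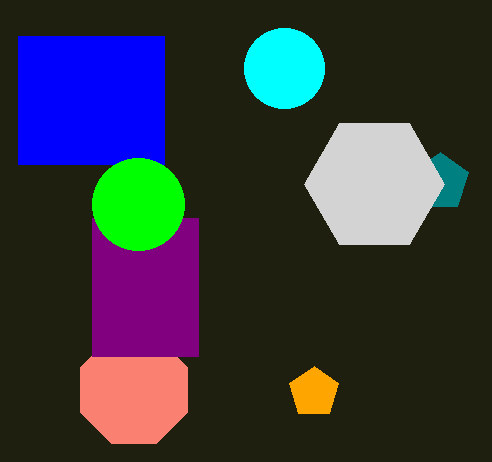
x0_1 = 18
y0_1 = 36
x1_1 = 164
y1_1 = 164
cx_2 = 284
cy_2 = 68
r_2 = 40
cx_3 = 440
cy_3 = 182
r_3 = 30
cx_4 = 314
cy_4 = 392
r_4 = 26
cx_5 = 134
cy_5 = 390
r_5 = 58
x0_6 = 92
y0_6 = 218
x1_6 = 198
y1_6 = 356
cx_7 = 138
cy_7 = 204
cx_8 = 374
cy_8 = 184
r_8 = 70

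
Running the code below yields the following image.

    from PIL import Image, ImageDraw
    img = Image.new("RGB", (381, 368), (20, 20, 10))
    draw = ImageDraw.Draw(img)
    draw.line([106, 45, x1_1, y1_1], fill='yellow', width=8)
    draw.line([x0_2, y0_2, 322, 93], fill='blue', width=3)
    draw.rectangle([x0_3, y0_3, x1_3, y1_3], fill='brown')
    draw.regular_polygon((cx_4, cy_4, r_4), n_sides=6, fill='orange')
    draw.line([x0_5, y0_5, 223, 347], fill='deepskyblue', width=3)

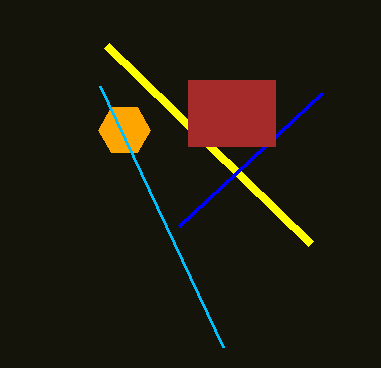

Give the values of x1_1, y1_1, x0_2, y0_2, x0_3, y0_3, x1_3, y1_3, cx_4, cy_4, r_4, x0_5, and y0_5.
x1_1 = 310
y1_1 = 243
x0_2 = 179
y0_2 = 226
x0_3 = 188
y0_3 = 80
x1_3 = 275
y1_3 = 146
cx_4 = 124
cy_4 = 130
r_4 = 26
x0_5 = 100
y0_5 = 86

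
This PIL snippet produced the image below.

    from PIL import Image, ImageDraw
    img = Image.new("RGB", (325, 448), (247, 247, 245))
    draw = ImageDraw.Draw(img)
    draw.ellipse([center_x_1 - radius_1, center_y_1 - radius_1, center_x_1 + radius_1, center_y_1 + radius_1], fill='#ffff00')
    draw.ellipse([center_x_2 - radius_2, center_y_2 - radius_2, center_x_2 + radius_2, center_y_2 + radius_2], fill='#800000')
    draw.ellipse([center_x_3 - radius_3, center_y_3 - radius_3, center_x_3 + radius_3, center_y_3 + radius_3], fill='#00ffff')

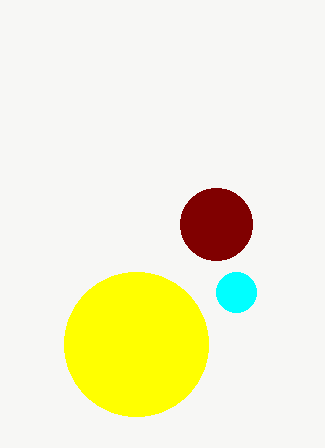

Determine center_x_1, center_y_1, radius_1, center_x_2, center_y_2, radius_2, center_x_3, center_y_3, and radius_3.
center_x_1 = 136; center_y_1 = 344; radius_1 = 72; center_x_2 = 216; center_y_2 = 224; radius_2 = 36; center_x_3 = 236; center_y_3 = 292; radius_3 = 20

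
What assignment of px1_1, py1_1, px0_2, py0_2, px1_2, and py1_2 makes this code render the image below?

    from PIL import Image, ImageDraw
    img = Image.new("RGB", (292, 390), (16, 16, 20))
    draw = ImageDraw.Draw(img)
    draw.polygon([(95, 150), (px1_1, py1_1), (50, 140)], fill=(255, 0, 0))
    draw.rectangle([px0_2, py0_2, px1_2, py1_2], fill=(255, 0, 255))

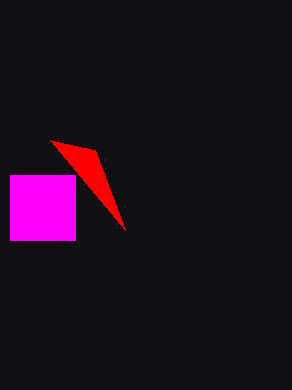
px1_1 = 125, py1_1 = 230, px0_2 = 10, py0_2 = 175, px1_2 = 75, py1_2 = 240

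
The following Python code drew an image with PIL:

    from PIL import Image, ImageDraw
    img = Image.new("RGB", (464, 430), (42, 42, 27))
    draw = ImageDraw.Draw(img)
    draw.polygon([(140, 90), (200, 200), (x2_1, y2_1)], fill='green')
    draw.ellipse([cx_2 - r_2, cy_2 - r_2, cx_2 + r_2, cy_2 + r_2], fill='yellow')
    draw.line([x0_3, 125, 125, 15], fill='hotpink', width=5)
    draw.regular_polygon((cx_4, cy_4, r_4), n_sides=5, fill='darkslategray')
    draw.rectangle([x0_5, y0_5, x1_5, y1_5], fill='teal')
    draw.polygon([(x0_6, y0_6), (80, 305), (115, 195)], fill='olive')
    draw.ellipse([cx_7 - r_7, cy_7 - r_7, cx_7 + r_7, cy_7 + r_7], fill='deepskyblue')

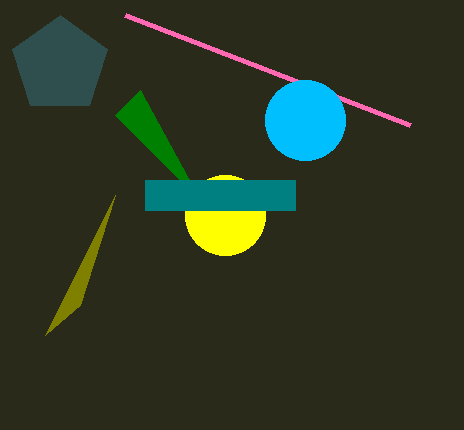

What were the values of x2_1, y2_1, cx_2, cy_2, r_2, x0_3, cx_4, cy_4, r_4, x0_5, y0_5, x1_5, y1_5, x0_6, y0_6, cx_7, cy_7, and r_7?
x2_1 = 115, y2_1 = 115, cx_2 = 225, cy_2 = 215, r_2 = 40, x0_3 = 410, cx_4 = 60, cy_4 = 65, r_4 = 50, x0_5 = 145, y0_5 = 180, x1_5 = 295, y1_5 = 210, x0_6 = 45, y0_6 = 335, cx_7 = 305, cy_7 = 120, r_7 = 40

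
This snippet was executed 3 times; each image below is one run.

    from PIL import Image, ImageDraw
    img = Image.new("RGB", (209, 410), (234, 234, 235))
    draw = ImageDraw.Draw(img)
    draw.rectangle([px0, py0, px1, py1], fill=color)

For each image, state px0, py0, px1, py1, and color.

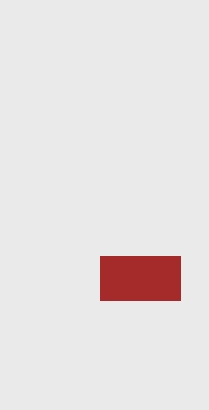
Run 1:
px0 = 100; py0 = 256; px1 = 180; py1 = 300; color = 'brown'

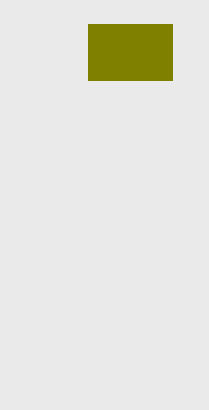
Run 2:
px0 = 88
py0 = 24
px1 = 172
py1 = 80
color = 'olive'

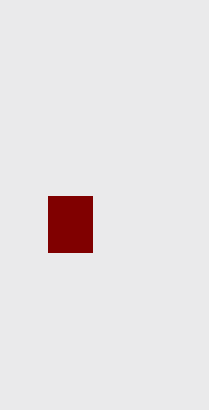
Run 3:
px0 = 48
py0 = 196
px1 = 92
py1 = 252
color = 'maroon'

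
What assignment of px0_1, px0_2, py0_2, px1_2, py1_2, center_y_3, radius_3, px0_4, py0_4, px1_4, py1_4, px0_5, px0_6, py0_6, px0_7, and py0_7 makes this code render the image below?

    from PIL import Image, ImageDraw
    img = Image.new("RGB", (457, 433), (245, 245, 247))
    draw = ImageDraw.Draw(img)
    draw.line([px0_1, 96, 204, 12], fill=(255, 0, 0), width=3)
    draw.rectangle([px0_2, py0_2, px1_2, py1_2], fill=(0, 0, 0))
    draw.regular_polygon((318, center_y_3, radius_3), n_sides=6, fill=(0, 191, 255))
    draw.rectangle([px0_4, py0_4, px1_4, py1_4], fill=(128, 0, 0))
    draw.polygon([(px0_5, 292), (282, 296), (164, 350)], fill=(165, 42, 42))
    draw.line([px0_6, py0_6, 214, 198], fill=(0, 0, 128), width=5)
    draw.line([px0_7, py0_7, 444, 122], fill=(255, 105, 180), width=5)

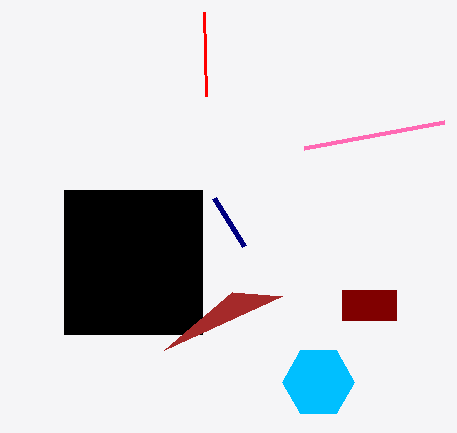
px0_1 = 206; px0_2 = 64; py0_2 = 190; px1_2 = 202; py1_2 = 334; center_y_3 = 382; radius_3 = 36; px0_4 = 342; py0_4 = 290; px1_4 = 396; py1_4 = 320; px0_5 = 232; px0_6 = 244; py0_6 = 246; px0_7 = 304; py0_7 = 148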